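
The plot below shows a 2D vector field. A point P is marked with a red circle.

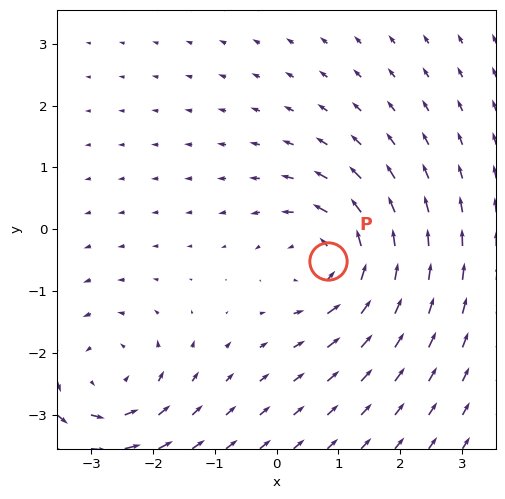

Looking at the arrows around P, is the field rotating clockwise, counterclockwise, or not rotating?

Near P at (0.8, -0.5) the arrows circulate counterclockwise. The curl (z-component) there is about +4; positive curl means counterclockwise rotation.

counterclockwise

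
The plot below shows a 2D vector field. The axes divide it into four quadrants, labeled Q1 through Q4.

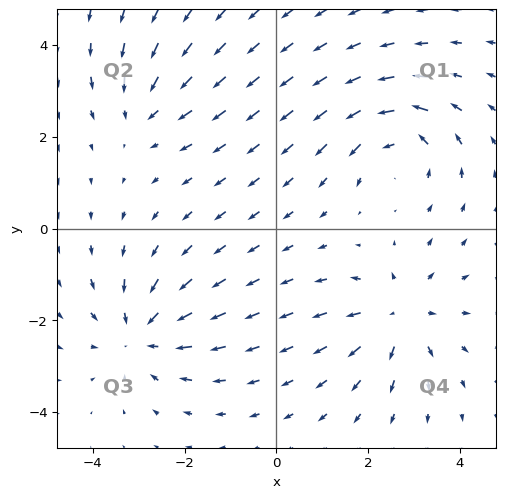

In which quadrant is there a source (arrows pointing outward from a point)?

The source sits at approximately (2.7, -1.9), which lies in quadrant Q4. The divergence there is about +5, positive as expected for a source.

Q4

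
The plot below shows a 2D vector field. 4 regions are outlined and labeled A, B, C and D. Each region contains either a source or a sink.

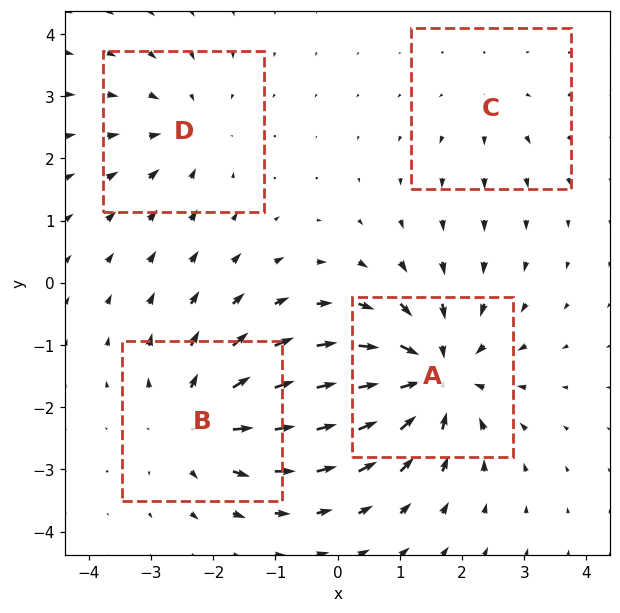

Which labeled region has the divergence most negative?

A

Divergence at each region's feature centre — A: about -7, B: about +5, C: about +2, D: about -3. Region A is most negative.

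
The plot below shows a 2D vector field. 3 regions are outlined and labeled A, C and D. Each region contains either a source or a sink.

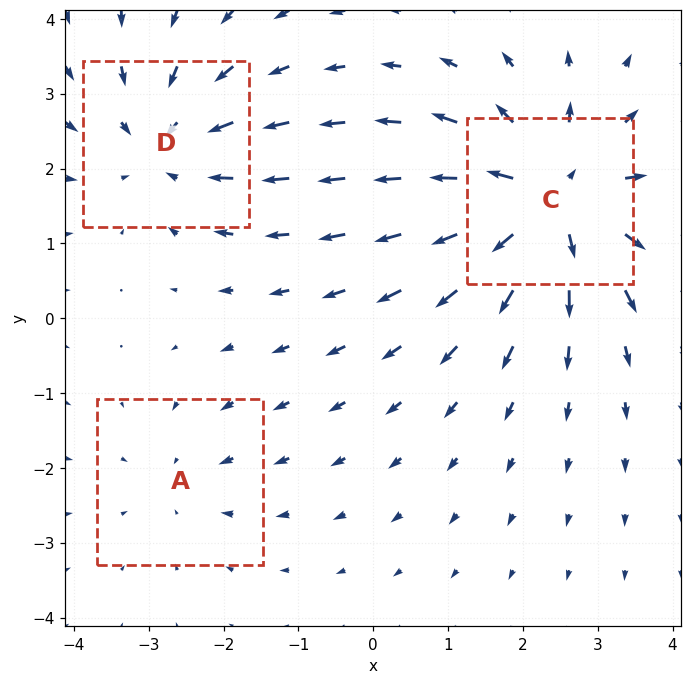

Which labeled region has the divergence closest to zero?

Divergence at each region's feature centre — A: about -2, C: about +5, D: about -3. Region A is closest to zero.

A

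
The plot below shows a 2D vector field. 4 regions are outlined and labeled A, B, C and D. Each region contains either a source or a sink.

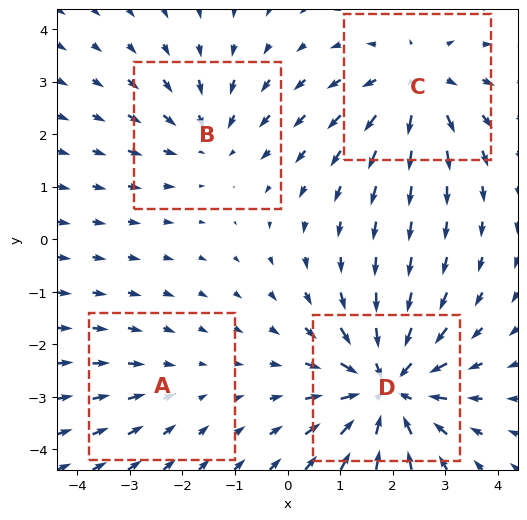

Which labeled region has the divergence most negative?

D

Divergence at each region's feature centre — A: about -2, B: about -3, C: about +4, D: about -6. Region D is most negative.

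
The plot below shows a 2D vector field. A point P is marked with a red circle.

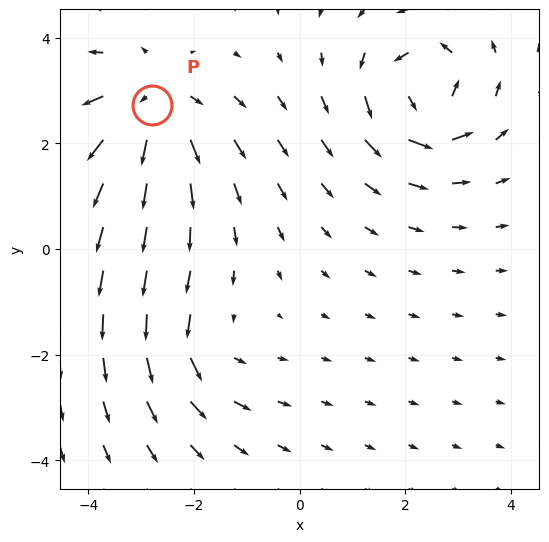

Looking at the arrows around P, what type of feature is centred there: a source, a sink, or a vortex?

source

At P (-2.8, 2.7) the arrows spread outward. Divergence about +4, curl ≈0 — positive divergence with near-zero curl is a source.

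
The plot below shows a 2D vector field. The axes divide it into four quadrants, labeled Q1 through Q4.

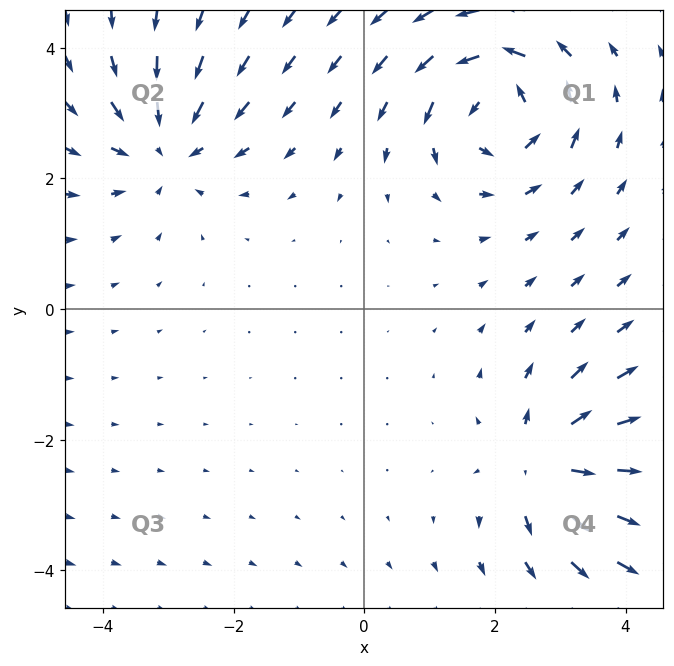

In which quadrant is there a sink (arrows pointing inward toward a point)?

Q2

The sink sits at approximately (-3.0, 2.5), which lies in quadrant Q2. The divergence there is about -3, negative as expected for a sink.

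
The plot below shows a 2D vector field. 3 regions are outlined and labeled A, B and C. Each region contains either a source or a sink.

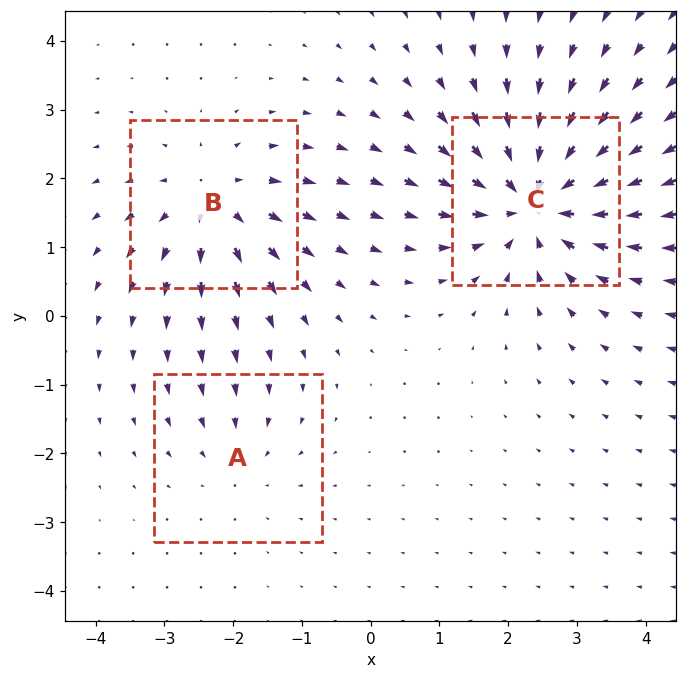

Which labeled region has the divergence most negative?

C

Divergence at each region's feature centre — A: about -2, B: about +4, C: about -6. Region C is most negative.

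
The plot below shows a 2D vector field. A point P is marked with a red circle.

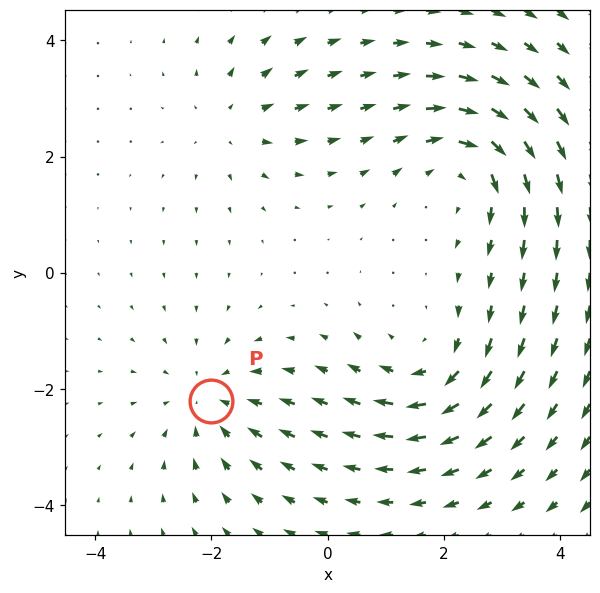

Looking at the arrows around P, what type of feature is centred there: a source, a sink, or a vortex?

sink

At P (-2.0, -2.2) the arrows converge inward. Divergence about -3, curl ≈0 — negative divergence with near-zero curl is a sink.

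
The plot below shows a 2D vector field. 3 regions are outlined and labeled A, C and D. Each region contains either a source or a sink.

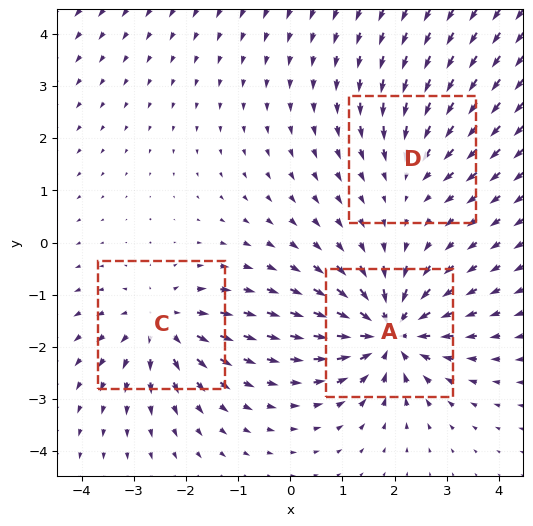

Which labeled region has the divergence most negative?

A

Divergence at each region's feature centre — A: about -6, C: about +4, D: about -3. Region A is most negative.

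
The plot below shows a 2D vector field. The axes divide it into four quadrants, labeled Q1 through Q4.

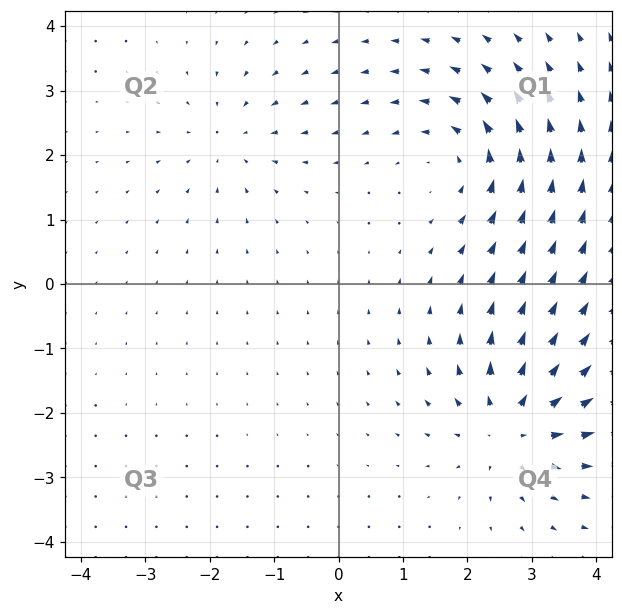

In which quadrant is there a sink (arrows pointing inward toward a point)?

The sink sits at approximately (-1.7, 2.3), which lies in quadrant Q2. The divergence there is about -3, negative as expected for a sink.

Q2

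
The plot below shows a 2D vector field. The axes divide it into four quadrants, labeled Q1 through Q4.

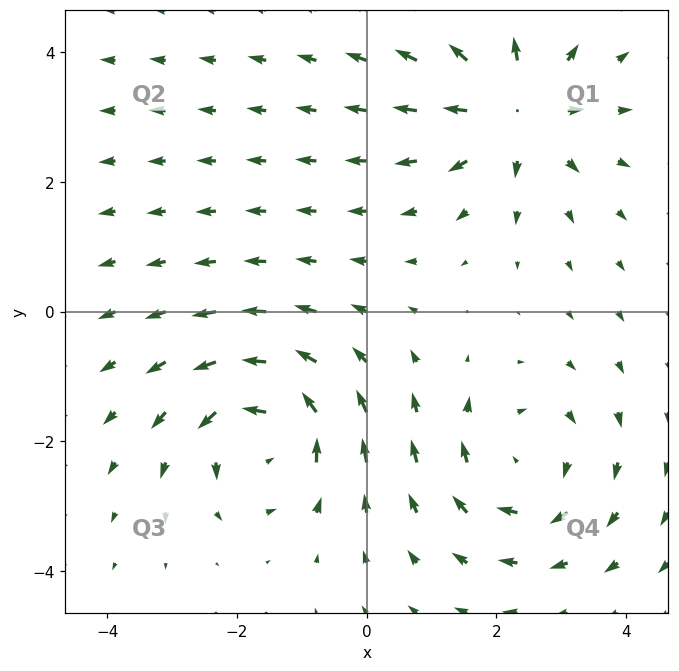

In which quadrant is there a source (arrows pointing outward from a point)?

Q1

The source sits at approximately (2.3, 3.1), which lies in quadrant Q1. The divergence there is about +4, positive as expected for a source.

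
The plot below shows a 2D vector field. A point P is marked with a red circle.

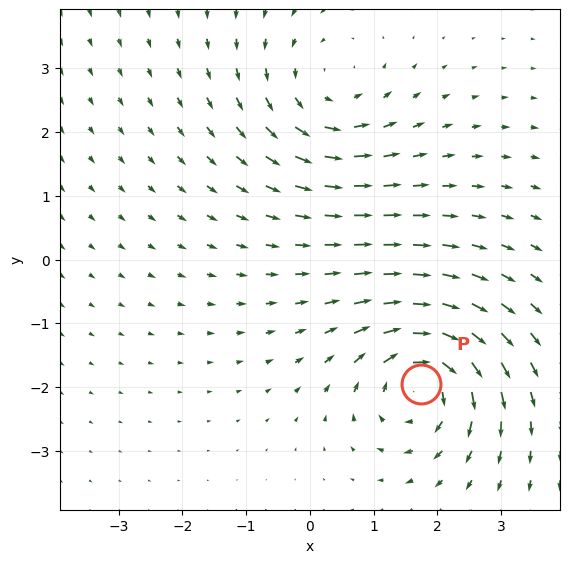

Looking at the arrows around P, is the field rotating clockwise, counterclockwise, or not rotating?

clockwise

Near P at (1.7, -2.0) the arrows circulate clockwise. The curl (z-component) there is about -7; negative curl means clockwise rotation.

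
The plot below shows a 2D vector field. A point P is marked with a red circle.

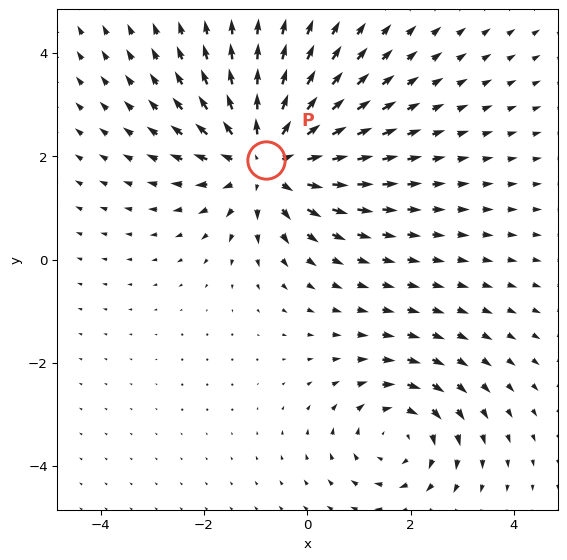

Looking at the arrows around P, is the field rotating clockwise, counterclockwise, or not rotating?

Near P at (-0.8, 1.9) the arrows show no circulation. The curl there is ≈0.

not rotating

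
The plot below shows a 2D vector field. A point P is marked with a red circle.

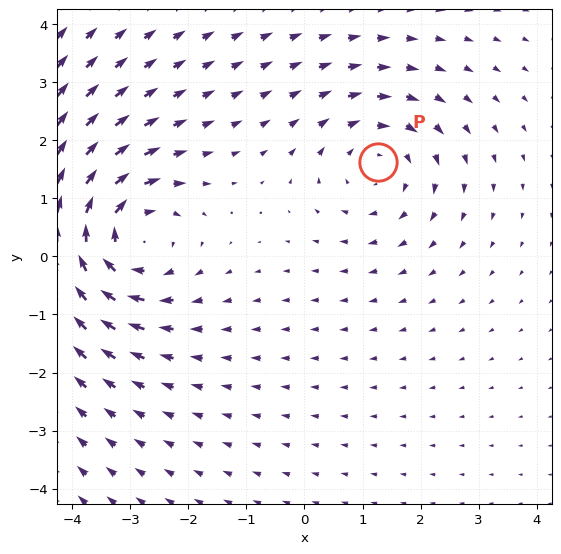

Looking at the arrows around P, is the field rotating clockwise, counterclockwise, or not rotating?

Near P at (1.3, 1.6) the arrows circulate clockwise. The curl (z-component) there is about -3; negative curl means clockwise rotation.

clockwise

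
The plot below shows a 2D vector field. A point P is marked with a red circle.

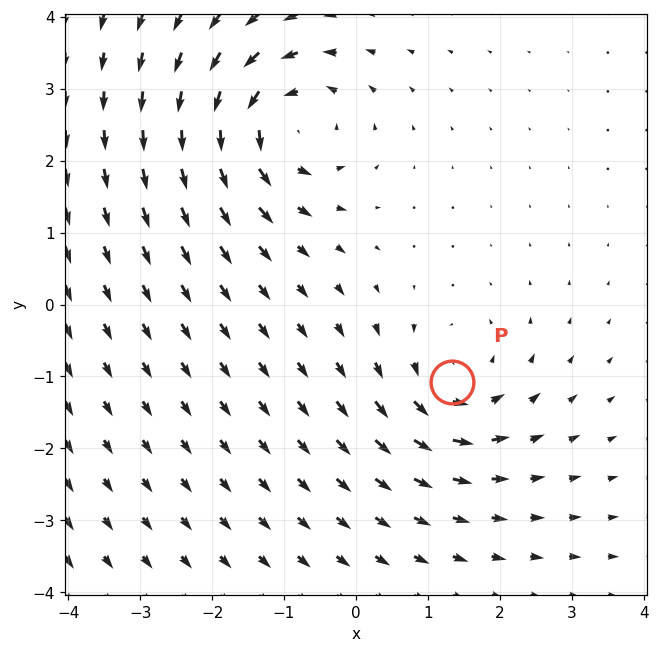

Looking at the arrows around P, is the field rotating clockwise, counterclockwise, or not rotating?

counterclockwise

Near P at (1.3, -1.1) the arrows circulate counterclockwise. The curl (z-component) there is about +4; positive curl means counterclockwise rotation.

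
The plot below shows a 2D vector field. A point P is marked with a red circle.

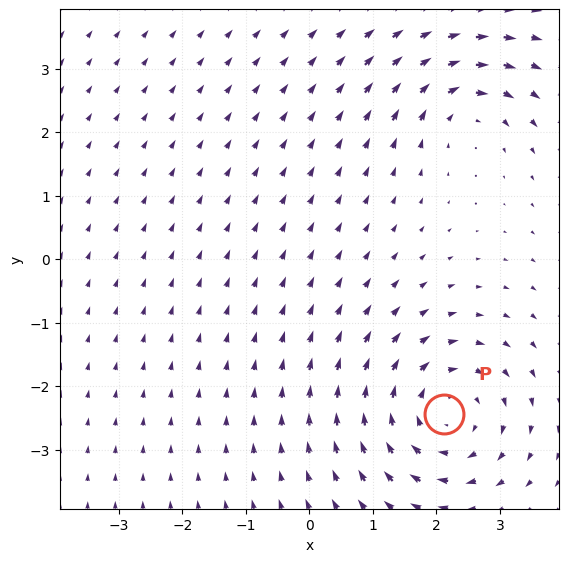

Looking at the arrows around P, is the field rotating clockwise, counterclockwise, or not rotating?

Near P at (2.1, -2.4) the arrows circulate clockwise. The curl (z-component) there is about -5; negative curl means clockwise rotation.

clockwise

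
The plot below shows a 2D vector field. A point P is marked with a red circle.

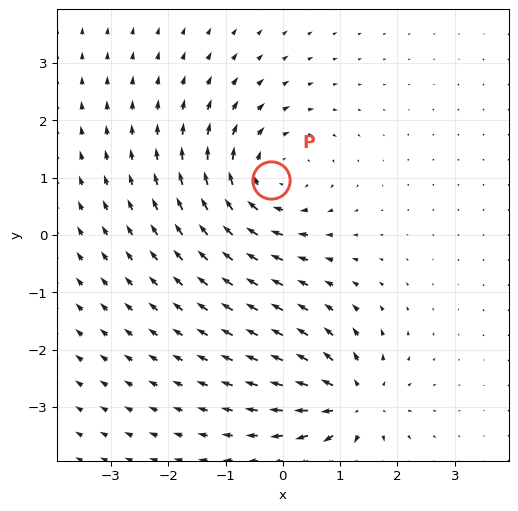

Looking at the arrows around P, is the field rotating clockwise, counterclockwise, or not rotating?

Near P at (-0.2, 1.0) the arrows circulate clockwise. The curl (z-component) there is about -4; negative curl means clockwise rotation.

clockwise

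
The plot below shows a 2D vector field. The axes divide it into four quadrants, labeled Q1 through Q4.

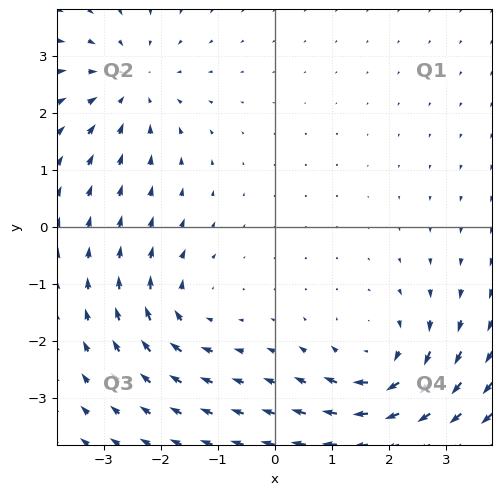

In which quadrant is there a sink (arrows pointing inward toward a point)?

The sink sits at approximately (-2.5, 2.5), which lies in quadrant Q2. The divergence there is about -3, negative as expected for a sink.

Q2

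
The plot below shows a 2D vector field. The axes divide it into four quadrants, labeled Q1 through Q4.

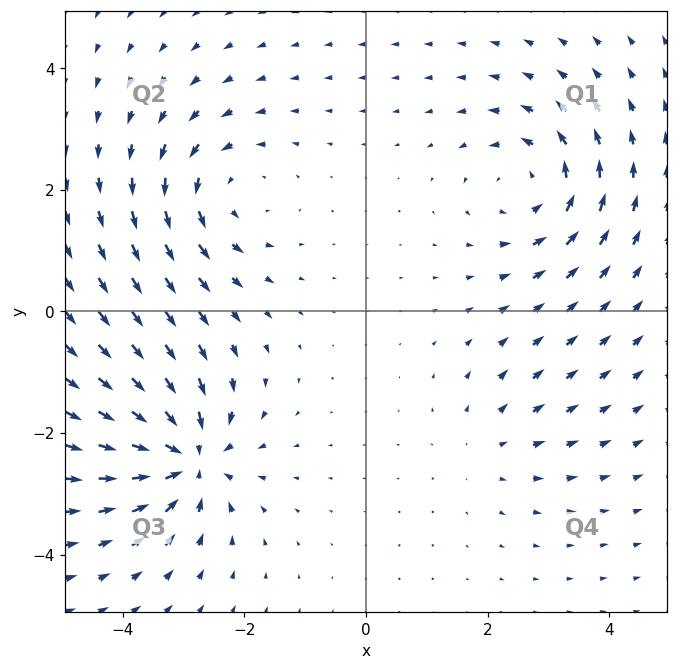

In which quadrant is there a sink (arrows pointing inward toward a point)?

Q3

The sink sits at approximately (-2.9, -2.4), which lies in quadrant Q3. The divergence there is about -7, negative as expected for a sink.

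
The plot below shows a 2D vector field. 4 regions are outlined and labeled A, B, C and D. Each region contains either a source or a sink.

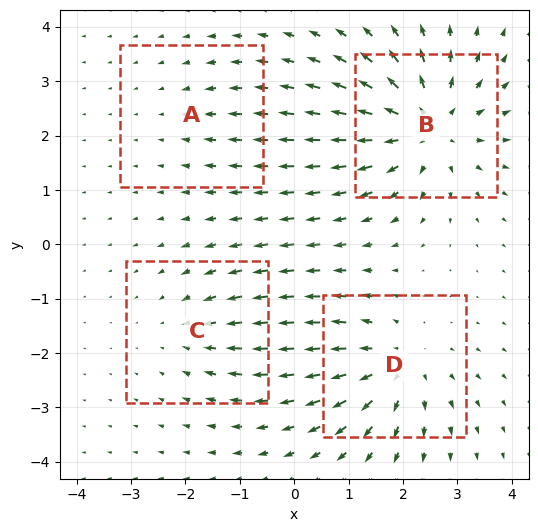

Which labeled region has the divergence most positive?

B

Divergence at each region's feature centre — A: about -2, B: about +6, C: about -3, D: about +5. Region B is most positive.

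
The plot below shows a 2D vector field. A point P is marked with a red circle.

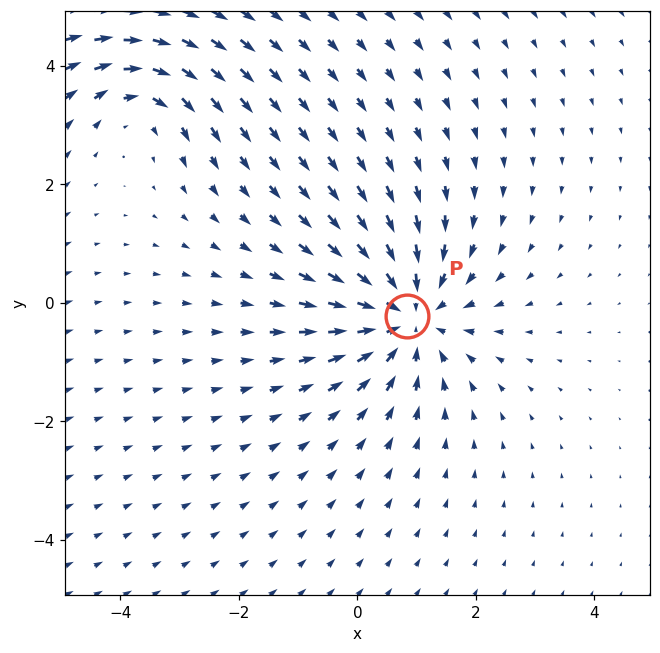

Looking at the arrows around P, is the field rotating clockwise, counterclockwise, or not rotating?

not rotating

Near P at (0.8, -0.2) the arrows show no circulation. The curl there is ≈0.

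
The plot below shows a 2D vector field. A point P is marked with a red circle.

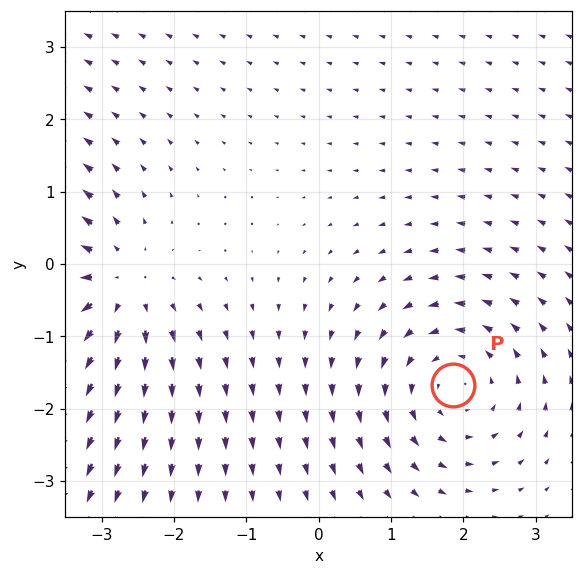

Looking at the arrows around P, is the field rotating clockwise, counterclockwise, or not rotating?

Near P at (1.9, -1.7) the arrows circulate counterclockwise. The curl (z-component) there is about +4; positive curl means counterclockwise rotation.

counterclockwise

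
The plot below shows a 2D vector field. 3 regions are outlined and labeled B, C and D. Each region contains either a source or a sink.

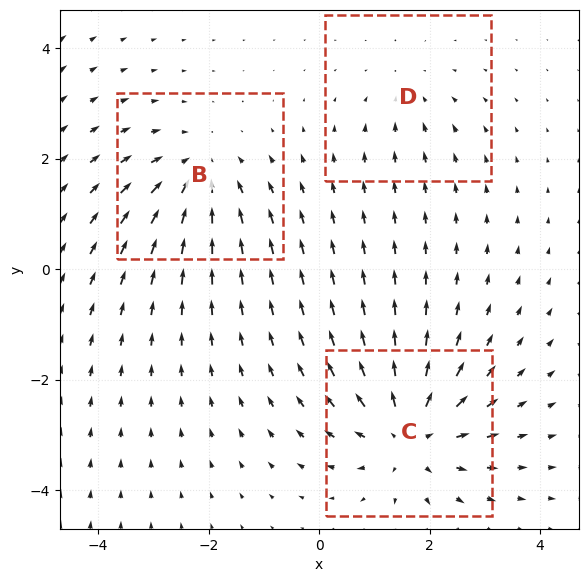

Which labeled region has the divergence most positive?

C

Divergence at each region's feature centre — B: about -3, C: about +4, D: about -2. Region C is most positive.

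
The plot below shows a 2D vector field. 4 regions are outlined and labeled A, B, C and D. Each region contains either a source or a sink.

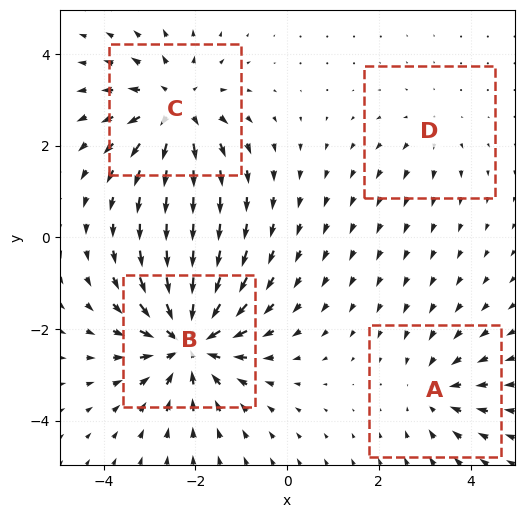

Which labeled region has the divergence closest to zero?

D

Divergence at each region's feature centre — A: about -3, B: about -6, C: about +5, D: about +2. Region D is closest to zero.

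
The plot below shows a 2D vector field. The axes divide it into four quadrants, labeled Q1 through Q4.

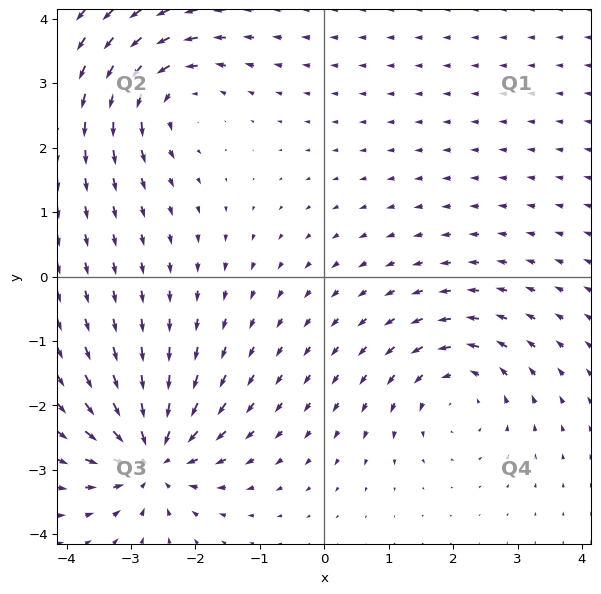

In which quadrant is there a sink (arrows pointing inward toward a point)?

Q3

The sink sits at approximately (-2.7, -2.8), which lies in quadrant Q3. The divergence there is about -6, negative as expected for a sink.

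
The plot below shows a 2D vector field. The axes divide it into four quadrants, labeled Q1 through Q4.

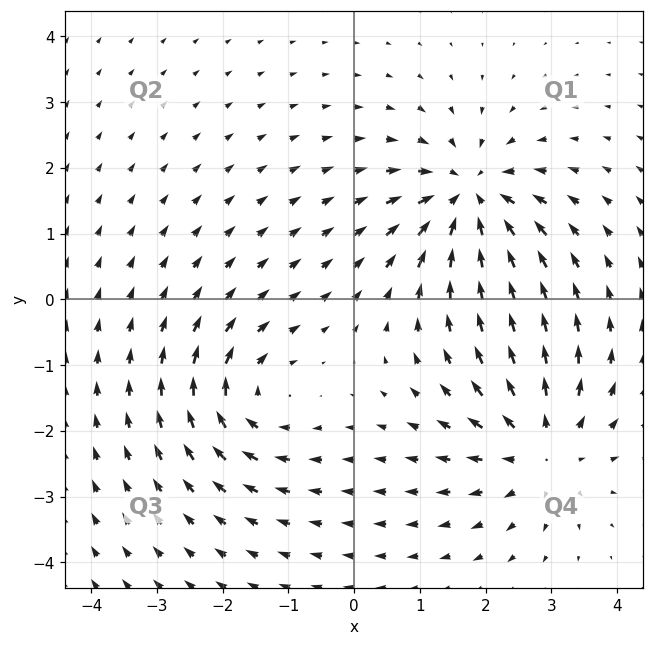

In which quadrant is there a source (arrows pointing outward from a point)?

The source sits at approximately (2.9, -2.3), which lies in quadrant Q4. The divergence there is about +4, positive as expected for a source.

Q4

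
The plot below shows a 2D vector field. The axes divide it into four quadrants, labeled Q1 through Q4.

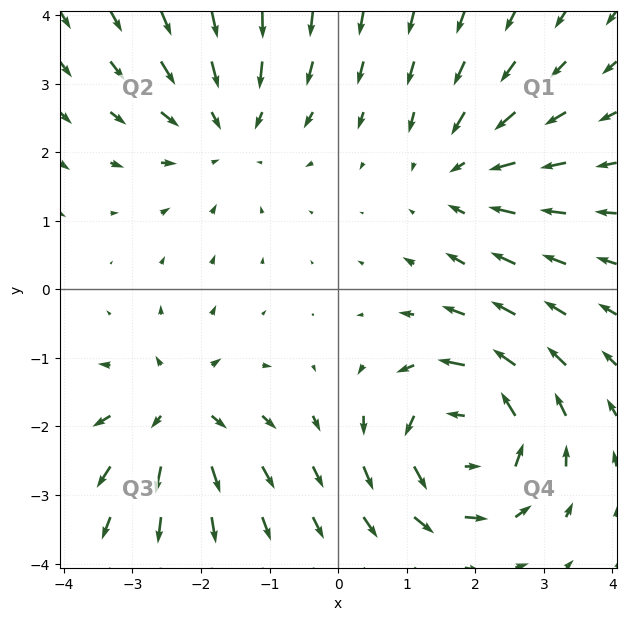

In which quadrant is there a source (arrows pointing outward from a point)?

The source sits at approximately (-2.3, -1.8), which lies in quadrant Q3. The divergence there is about +4, positive as expected for a source.

Q3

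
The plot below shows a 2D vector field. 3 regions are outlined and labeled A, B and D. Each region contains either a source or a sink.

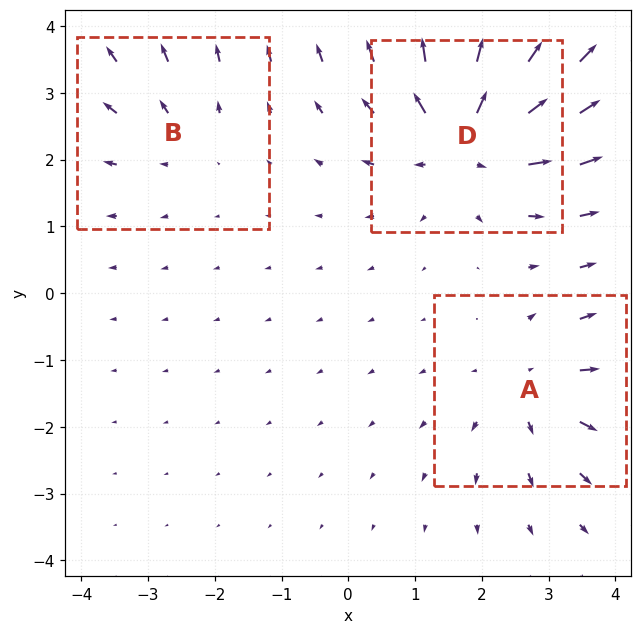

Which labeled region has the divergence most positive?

Divergence at each region's feature centre — A: about +3, B: about +2, D: about +5. Region D is most positive.

D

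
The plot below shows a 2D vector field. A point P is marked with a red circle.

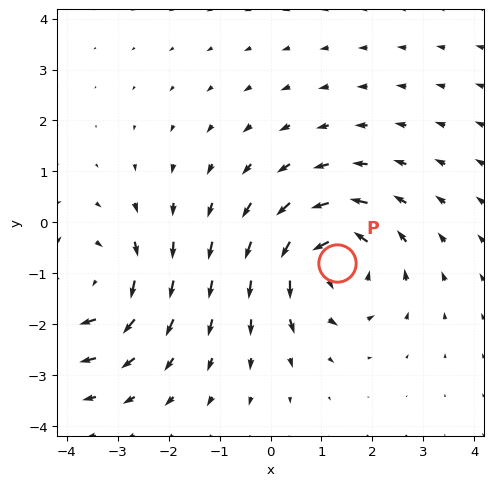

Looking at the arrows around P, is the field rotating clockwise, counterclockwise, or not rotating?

Near P at (1.3, -0.8) the arrows circulate counterclockwise. The curl (z-component) there is about +5; positive curl means counterclockwise rotation.

counterclockwise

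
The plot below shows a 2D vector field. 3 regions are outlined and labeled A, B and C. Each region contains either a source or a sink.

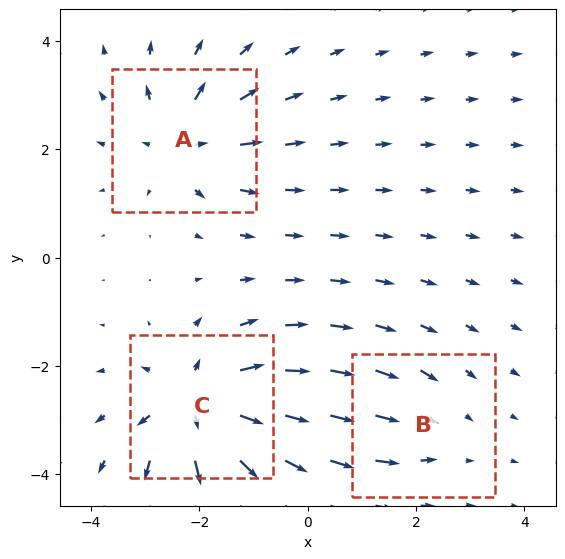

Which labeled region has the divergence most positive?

Divergence at each region's feature centre — A: about +4, B: about -2, C: about +6. Region C is most positive.

C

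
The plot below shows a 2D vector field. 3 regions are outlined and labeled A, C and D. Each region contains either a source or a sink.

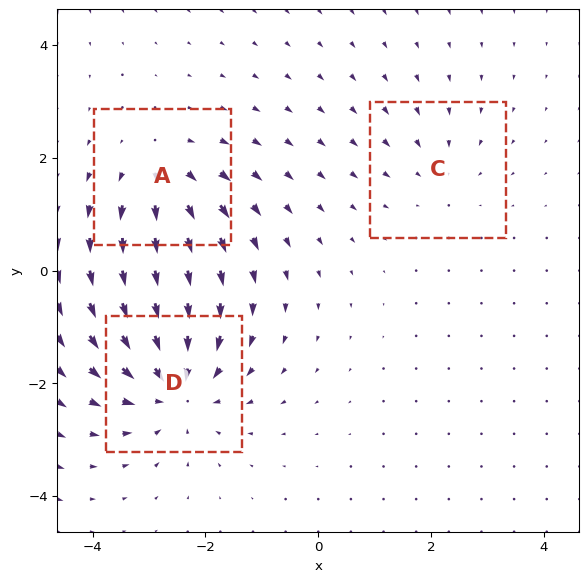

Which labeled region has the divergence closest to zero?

Divergence at each region's feature centre — A: about +3, C: about -2, D: about -5. Region C is closest to zero.

C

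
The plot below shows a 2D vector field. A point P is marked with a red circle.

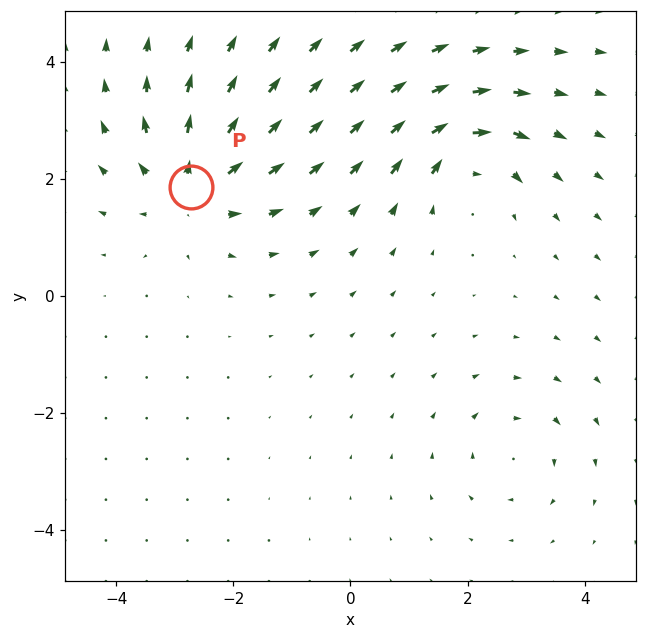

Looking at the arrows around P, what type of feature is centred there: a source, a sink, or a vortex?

At P (-2.7, 1.9) the arrows spread outward. Divergence about +5, curl ≈0 — positive divergence with near-zero curl is a source.

source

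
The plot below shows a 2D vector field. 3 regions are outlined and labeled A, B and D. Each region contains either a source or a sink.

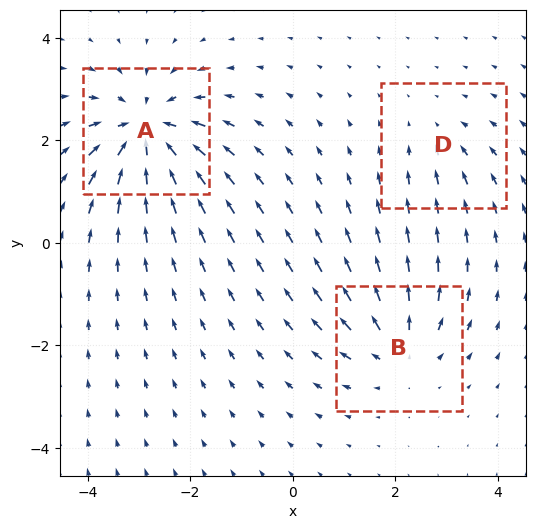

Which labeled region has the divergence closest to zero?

Divergence at each region's feature centre — A: about -6, B: about +4, D: about -2. Region D is closest to zero.

D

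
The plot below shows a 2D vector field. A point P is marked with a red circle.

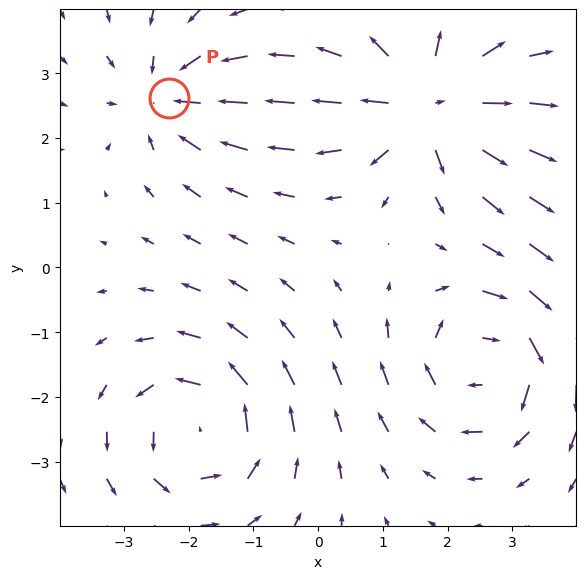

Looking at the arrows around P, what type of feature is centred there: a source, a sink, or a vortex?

sink

At P (-2.3, 2.6) the arrows converge inward. Divergence about -3, curl ≈0 — negative divergence with near-zero curl is a sink.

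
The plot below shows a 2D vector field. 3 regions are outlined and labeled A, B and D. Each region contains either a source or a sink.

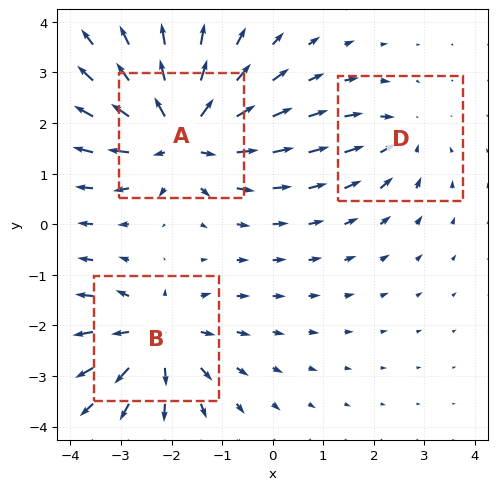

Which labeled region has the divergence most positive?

Divergence at each region's feature centre — A: about +5, B: about +4, D: about -2. Region A is most positive.

A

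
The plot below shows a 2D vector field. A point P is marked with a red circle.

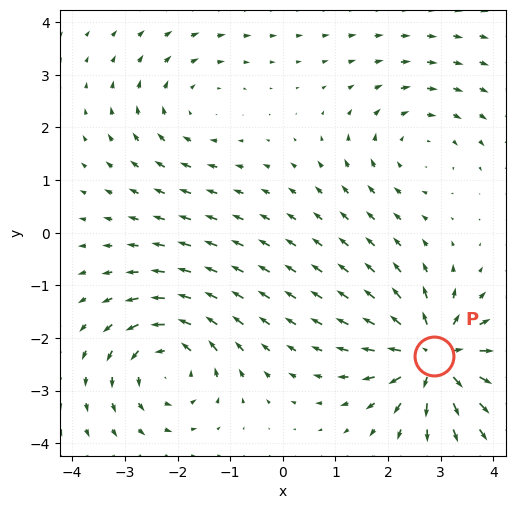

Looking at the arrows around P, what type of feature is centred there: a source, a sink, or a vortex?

At P (2.9, -2.3) the arrows spread outward. Divergence about +7, curl ≈0 — positive divergence with near-zero curl is a source.

source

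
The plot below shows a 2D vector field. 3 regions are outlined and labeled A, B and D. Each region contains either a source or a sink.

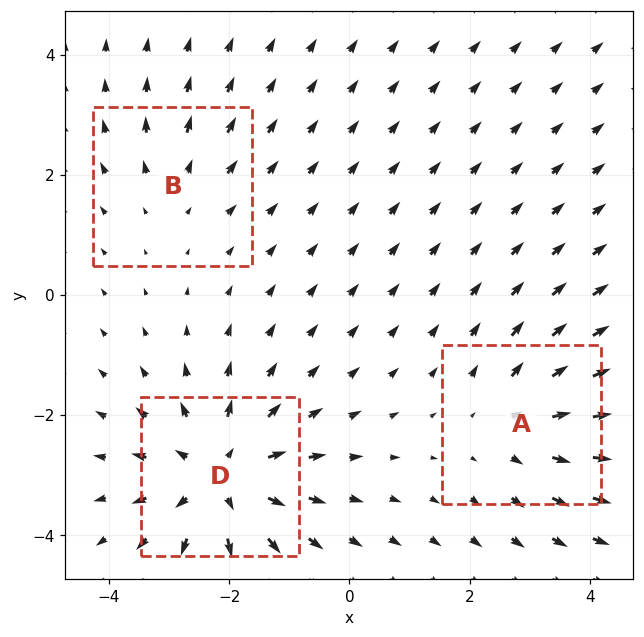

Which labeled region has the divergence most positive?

Divergence at each region's feature centre — A: about +3, B: about +2, D: about +5. Region D is most positive.

D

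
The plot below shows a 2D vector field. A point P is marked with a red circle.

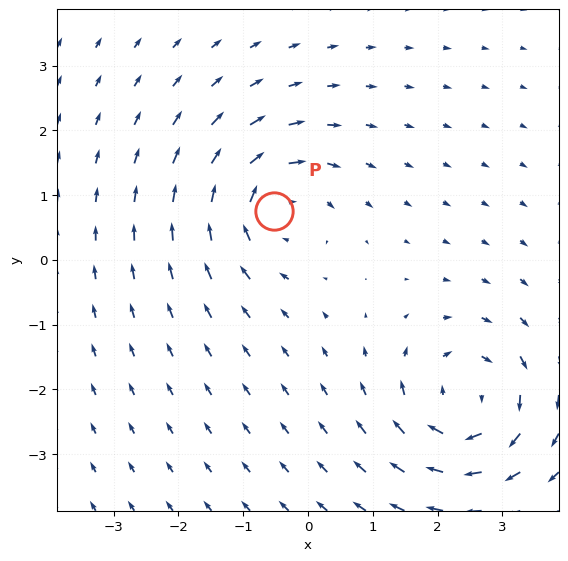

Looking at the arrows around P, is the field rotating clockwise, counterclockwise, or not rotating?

Near P at (-0.5, 0.8) the arrows circulate clockwise. The curl (z-component) there is about -5; negative curl means clockwise rotation.

clockwise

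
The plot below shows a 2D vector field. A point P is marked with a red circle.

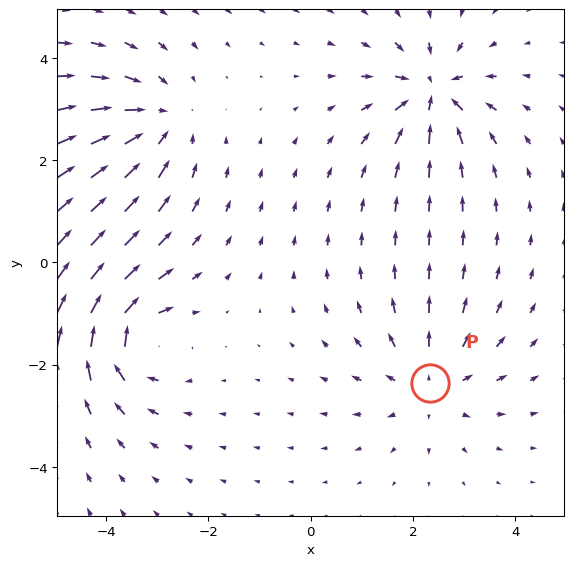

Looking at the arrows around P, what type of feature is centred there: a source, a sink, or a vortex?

source

At P (2.3, -2.4) the arrows spread outward. Divergence about +4, curl ≈0 — positive divergence with near-zero curl is a source.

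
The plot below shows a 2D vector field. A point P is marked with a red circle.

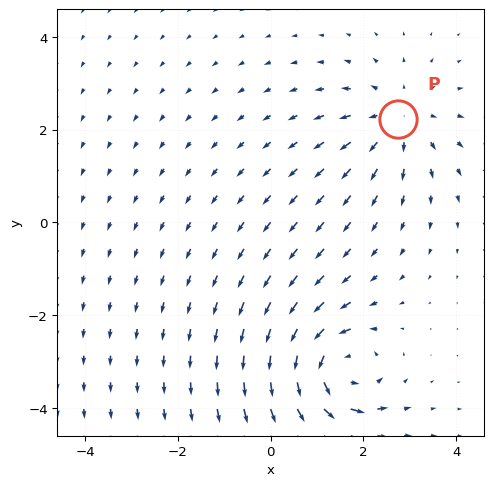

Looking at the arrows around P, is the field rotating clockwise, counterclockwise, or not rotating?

not rotating

Near P at (2.7, 2.2) the arrows show no circulation. The curl there is ≈0.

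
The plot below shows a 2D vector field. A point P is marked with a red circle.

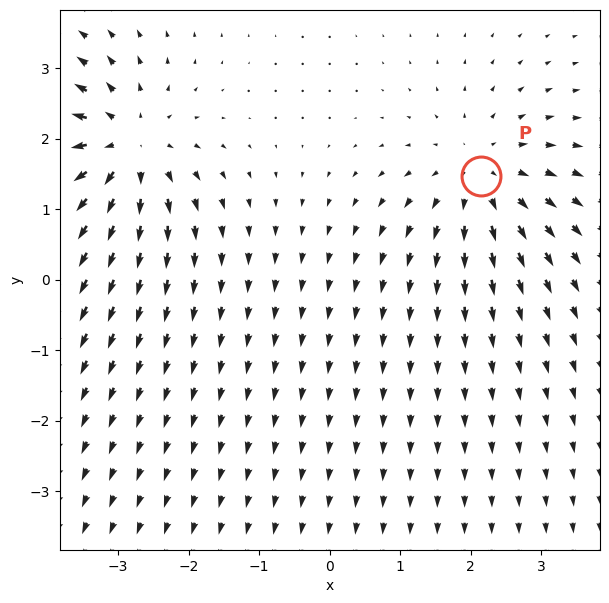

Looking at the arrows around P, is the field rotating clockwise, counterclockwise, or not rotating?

not rotating

Near P at (2.1, 1.5) the arrows show no circulation. The curl there is ≈0.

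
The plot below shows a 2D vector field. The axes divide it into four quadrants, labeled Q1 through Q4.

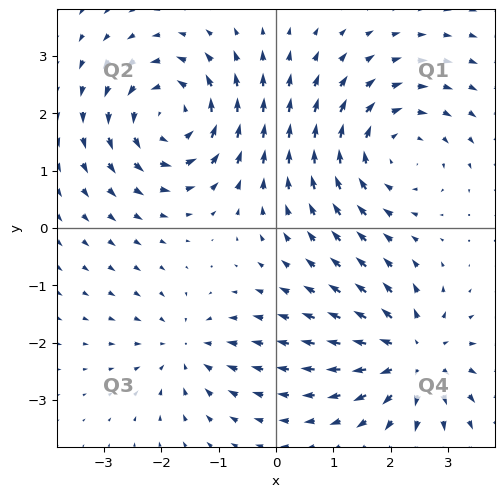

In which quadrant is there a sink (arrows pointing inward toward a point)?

Q3

The sink sits at approximately (-1.6, -2.1), which lies in quadrant Q3. The divergence there is about -3, negative as expected for a sink.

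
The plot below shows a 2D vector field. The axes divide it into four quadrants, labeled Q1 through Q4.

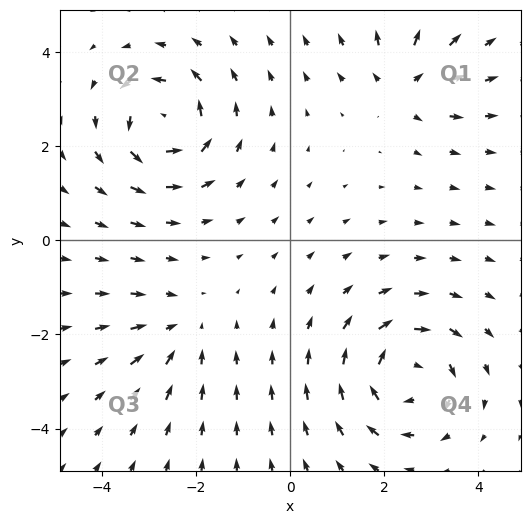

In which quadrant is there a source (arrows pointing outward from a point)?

Q1

The source sits at approximately (2.5, 3.3), which lies in quadrant Q1. The divergence there is about +4, positive as expected for a source.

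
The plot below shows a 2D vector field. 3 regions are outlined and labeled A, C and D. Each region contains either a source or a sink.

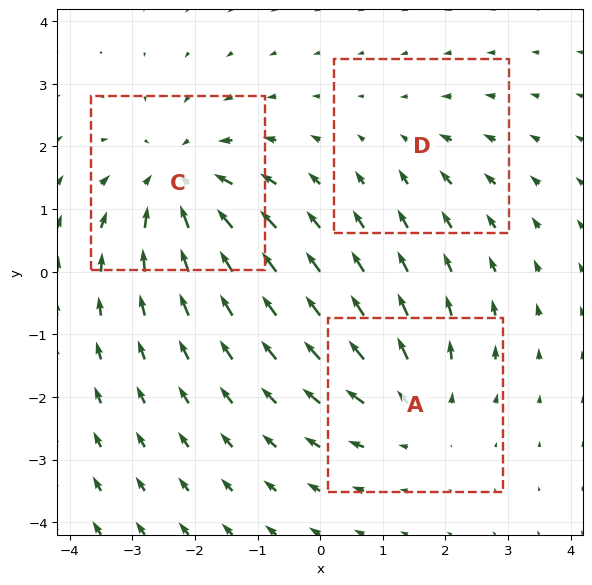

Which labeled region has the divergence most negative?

C

Divergence at each region's feature centre — A: about +3, C: about -4, D: about -2. Region C is most negative.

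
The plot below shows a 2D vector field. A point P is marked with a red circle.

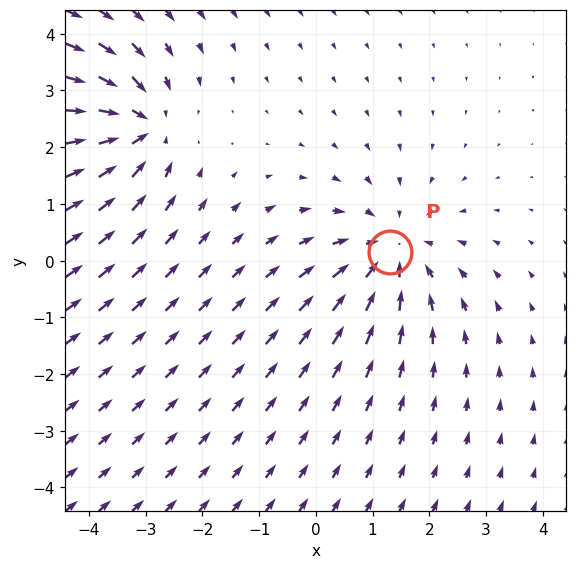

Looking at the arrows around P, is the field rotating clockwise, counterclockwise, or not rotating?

Near P at (1.3, 0.2) the arrows show no circulation. The curl there is ≈0.

not rotating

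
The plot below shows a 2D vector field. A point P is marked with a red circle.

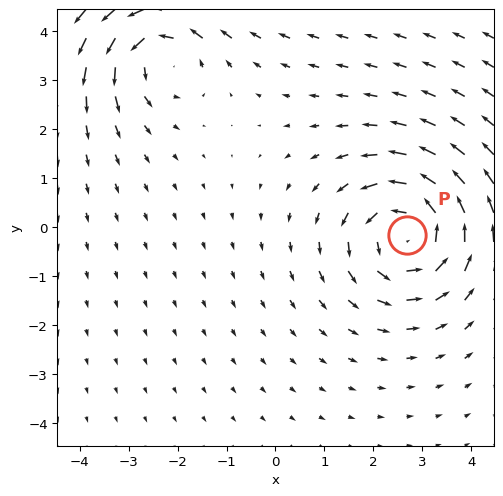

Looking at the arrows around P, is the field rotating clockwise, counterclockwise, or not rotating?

Near P at (2.7, -0.2) the arrows circulate counterclockwise. The curl (z-component) there is about +5; positive curl means counterclockwise rotation.

counterclockwise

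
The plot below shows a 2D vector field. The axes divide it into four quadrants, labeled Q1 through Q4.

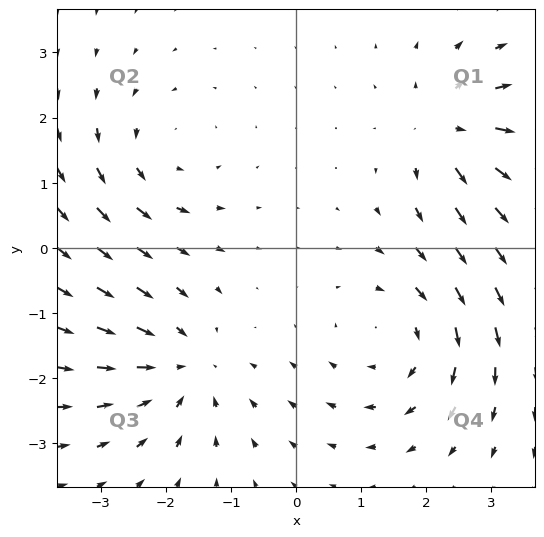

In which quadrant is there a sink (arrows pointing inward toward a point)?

Q3

The sink sits at approximately (-1.7, -1.8), which lies in quadrant Q3. The divergence there is about -4, negative as expected for a sink.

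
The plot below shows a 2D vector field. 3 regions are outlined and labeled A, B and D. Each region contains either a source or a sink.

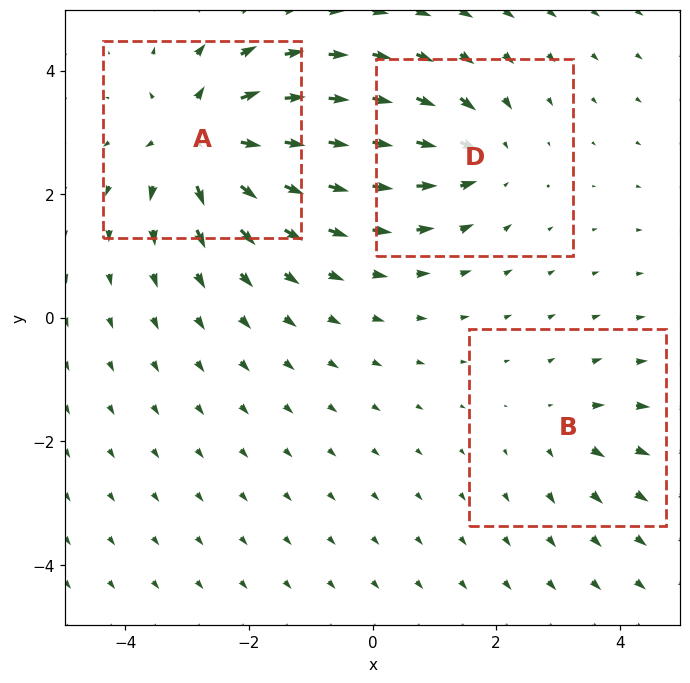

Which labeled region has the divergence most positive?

A

Divergence at each region's feature centre — A: about +6, B: about +2, D: about -4. Region A is most positive.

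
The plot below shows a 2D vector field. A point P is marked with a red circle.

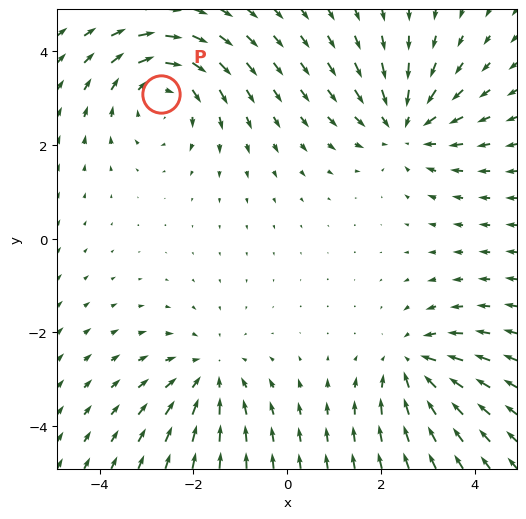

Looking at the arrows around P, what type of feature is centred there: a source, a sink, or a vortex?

vortex

At P (-2.7, 3.1) the arrows circulate clockwise. Divergence ≈0, curl about -3 — near-zero divergence with nonzero curl is a vortex.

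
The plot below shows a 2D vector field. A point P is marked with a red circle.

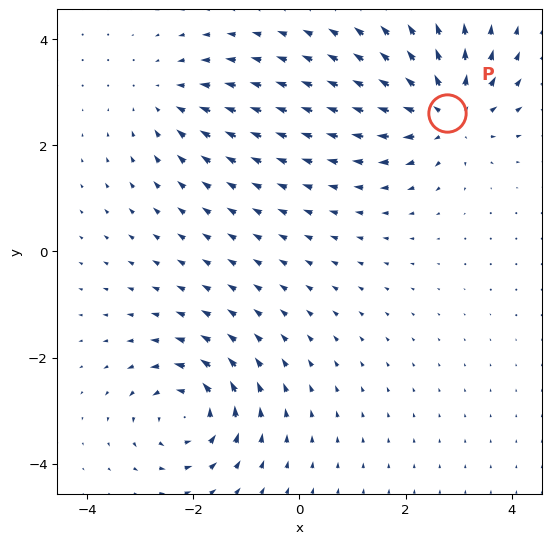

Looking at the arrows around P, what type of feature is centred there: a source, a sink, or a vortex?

source

At P (2.8, 2.6) the arrows spread outward. Divergence about +6, curl ≈0 — positive divergence with near-zero curl is a source.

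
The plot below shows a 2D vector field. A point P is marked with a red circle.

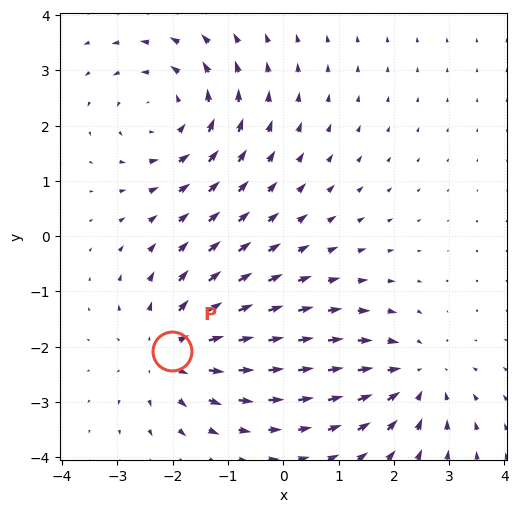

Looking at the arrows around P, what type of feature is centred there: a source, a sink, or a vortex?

source

At P (-2.0, -2.1) the arrows spread outward. Divergence about +4, curl ≈0 — positive divergence with near-zero curl is a source.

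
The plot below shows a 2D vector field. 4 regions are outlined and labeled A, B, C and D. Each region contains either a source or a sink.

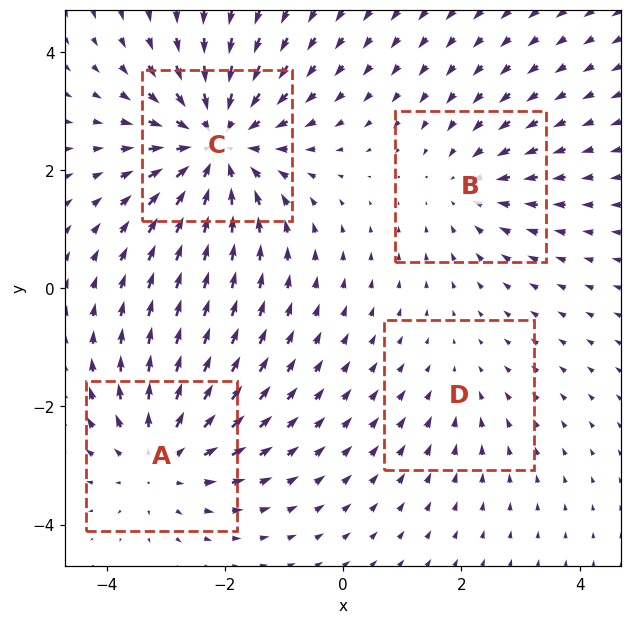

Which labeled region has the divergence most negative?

C

Divergence at each region's feature centre — A: about +4, B: about -3, C: about -6, D: about -2. Region C is most negative.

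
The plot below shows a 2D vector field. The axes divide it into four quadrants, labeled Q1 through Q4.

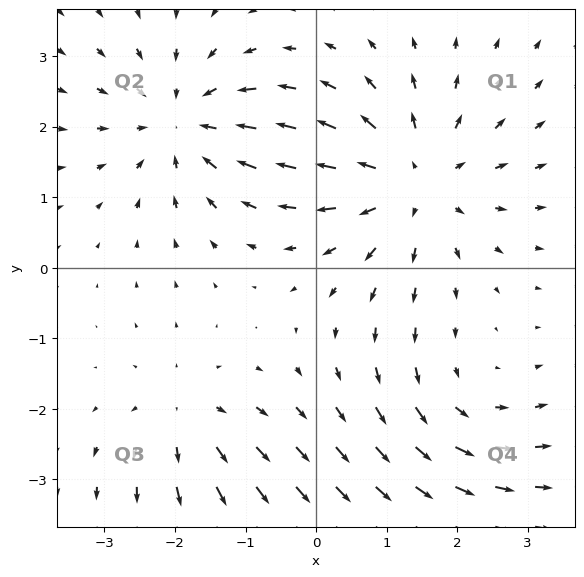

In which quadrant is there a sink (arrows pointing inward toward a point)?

The sink sits at approximately (-1.9, 2.1), which lies in quadrant Q2. The divergence there is about -4, negative as expected for a sink.

Q2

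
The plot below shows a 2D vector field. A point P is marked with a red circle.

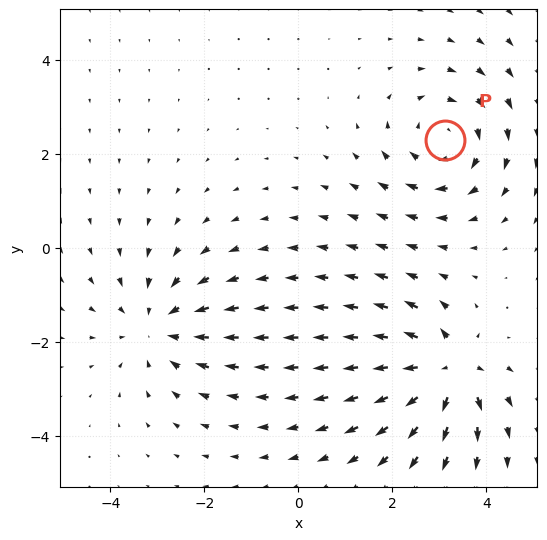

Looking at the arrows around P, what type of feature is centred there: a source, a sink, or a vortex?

vortex

At P (3.1, 2.3) the arrows circulate clockwise. Divergence ≈0, curl about -4 — near-zero divergence with nonzero curl is a vortex.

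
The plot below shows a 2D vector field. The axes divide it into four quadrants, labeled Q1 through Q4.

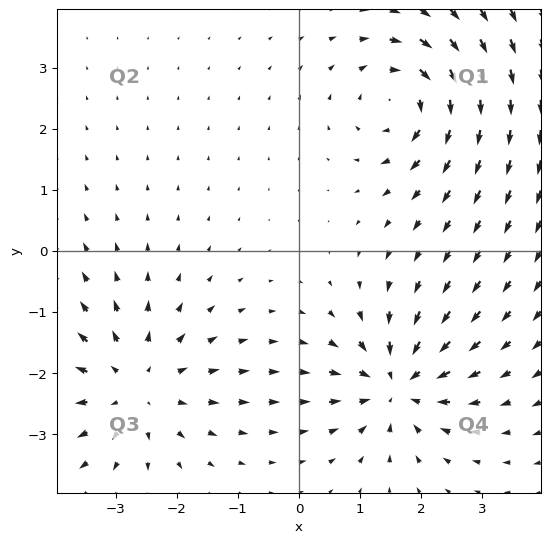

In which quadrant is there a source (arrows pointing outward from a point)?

The source sits at approximately (-2.7, -2.2), which lies in quadrant Q3. The divergence there is about +4, positive as expected for a source.

Q3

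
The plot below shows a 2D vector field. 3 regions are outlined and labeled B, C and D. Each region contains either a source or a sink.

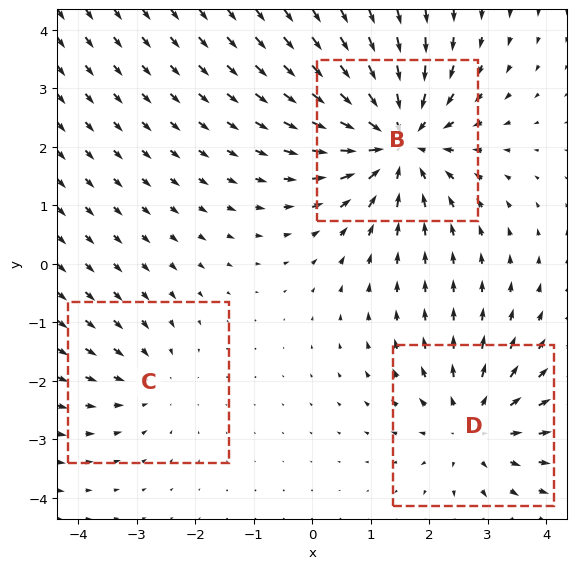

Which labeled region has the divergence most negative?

B

Divergence at each region's feature centre — B: about -5, C: about -2, D: about +3. Region B is most negative.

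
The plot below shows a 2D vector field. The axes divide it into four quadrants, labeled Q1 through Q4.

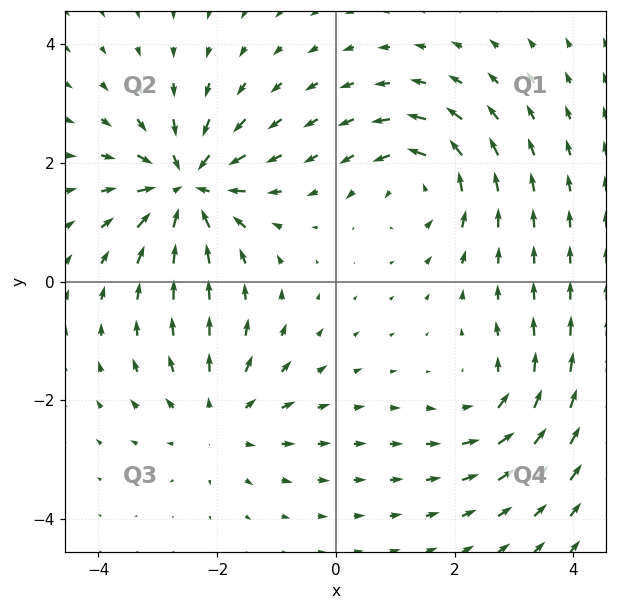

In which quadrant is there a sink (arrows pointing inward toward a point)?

Q2

The sink sits at approximately (-2.5, 1.6), which lies in quadrant Q2. The divergence there is about -5, negative as expected for a sink.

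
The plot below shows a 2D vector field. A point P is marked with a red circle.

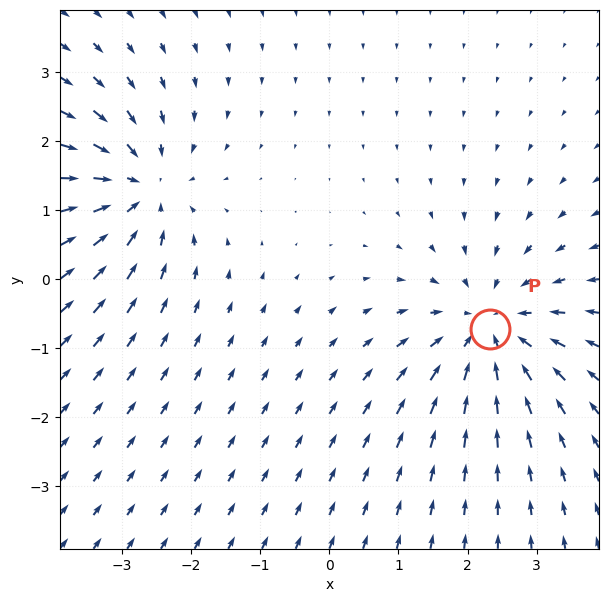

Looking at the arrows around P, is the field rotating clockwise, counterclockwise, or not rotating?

not rotating

Near P at (2.3, -0.7) the arrows show no circulation. The curl there is ≈0.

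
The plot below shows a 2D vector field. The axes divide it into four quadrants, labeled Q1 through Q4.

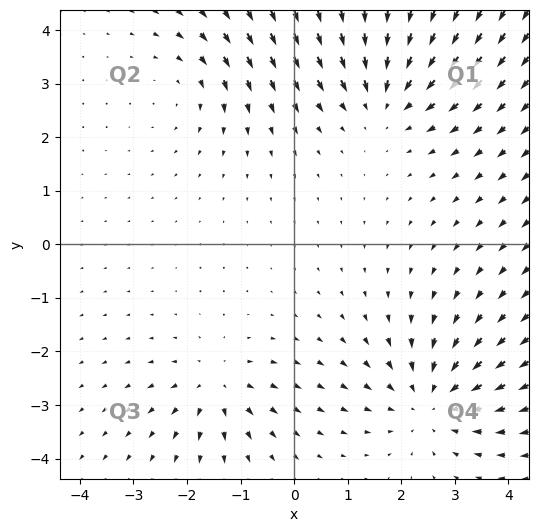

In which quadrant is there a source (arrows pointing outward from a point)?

The source sits at approximately (-1.5, -2.6), which lies in quadrant Q3. The divergence there is about +4, positive as expected for a source.

Q3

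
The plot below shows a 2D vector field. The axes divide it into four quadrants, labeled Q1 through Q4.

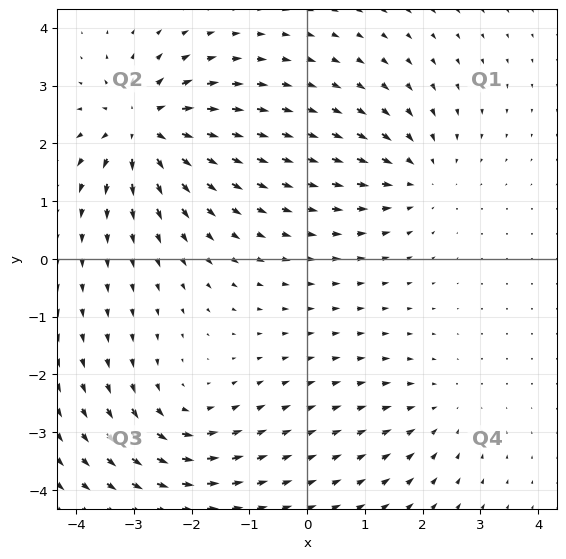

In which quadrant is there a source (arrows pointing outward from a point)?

Q2

The source sits at approximately (-2.8, 2.3), which lies in quadrant Q2. The divergence there is about +7, positive as expected for a source.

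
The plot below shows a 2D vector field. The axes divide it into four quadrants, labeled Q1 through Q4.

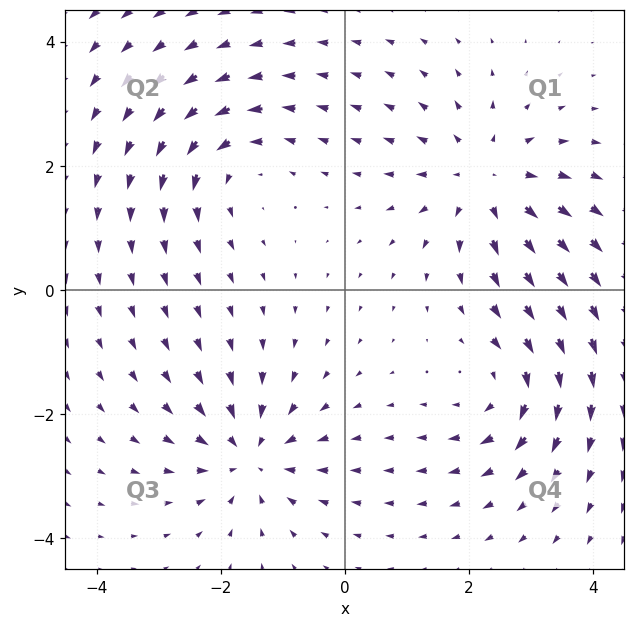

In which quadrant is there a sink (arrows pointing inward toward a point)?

Q3

The sink sits at approximately (-1.5, -2.7), which lies in quadrant Q3. The divergence there is about -4, negative as expected for a sink.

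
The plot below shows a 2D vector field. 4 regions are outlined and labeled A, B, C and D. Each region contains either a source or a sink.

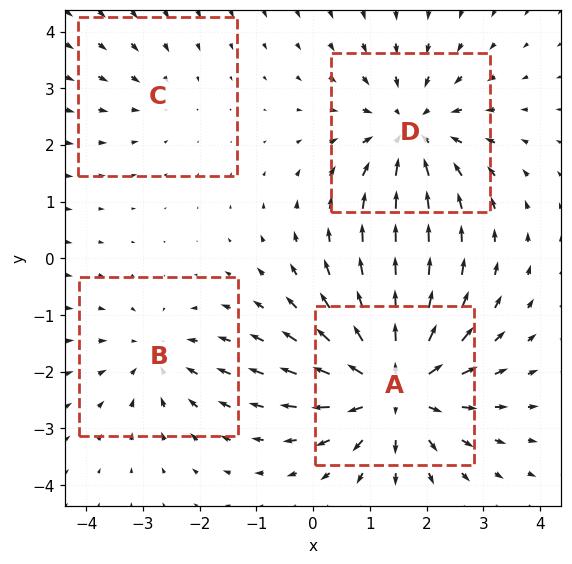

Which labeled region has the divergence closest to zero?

Divergence at each region's feature centre — A: about +6, B: about -3, C: about -2, D: about -5. Region C is closest to zero.

C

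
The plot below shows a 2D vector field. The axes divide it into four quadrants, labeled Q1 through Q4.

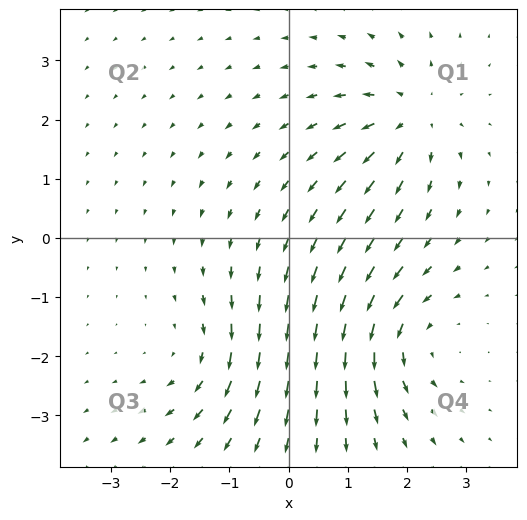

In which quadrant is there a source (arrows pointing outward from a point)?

Q1

The source sits at approximately (2.1, 2.0), which lies in quadrant Q1. The divergence there is about +5, positive as expected for a source.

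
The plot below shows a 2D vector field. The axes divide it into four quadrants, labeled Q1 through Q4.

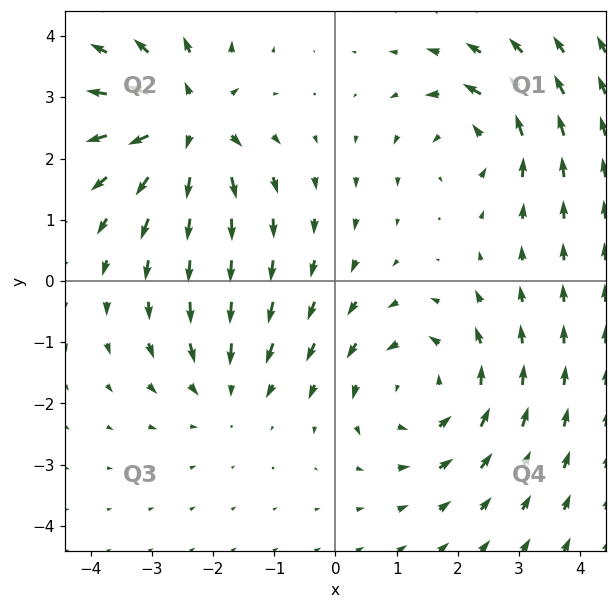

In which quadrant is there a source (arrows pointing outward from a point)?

The source sits at approximately (-2.4, 2.6), which lies in quadrant Q2. The divergence there is about +6, positive as expected for a source.

Q2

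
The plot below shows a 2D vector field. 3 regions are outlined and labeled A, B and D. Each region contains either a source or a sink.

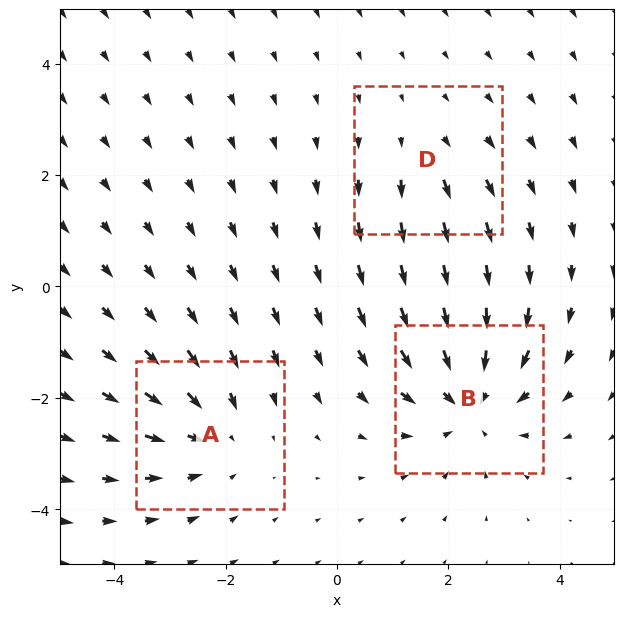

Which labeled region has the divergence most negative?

Divergence at each region's feature centre — A: about -3, B: about -4, D: about +2. Region B is most negative.

B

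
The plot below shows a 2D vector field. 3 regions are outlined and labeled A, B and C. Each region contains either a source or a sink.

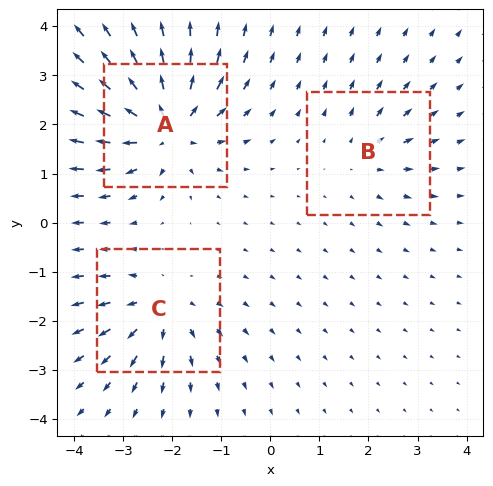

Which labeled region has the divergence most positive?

Divergence at each region's feature centre — A: about +6, B: about +2, C: about +4. Region A is most positive.

A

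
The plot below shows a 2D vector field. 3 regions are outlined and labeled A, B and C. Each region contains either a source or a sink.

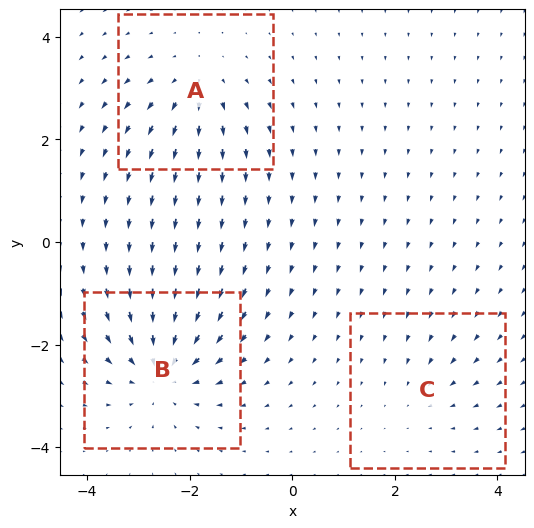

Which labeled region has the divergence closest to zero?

C

Divergence at each region's feature centre — A: about +3, B: about -5, C: about -2. Region C is closest to zero.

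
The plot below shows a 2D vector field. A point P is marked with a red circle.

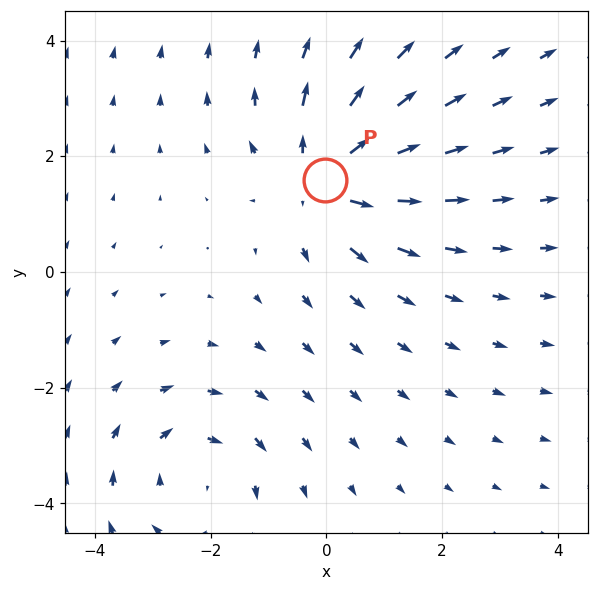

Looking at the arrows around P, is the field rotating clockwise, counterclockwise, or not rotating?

Near P at (-0.0, 1.6) the arrows show no circulation. The curl there is ≈0.

not rotating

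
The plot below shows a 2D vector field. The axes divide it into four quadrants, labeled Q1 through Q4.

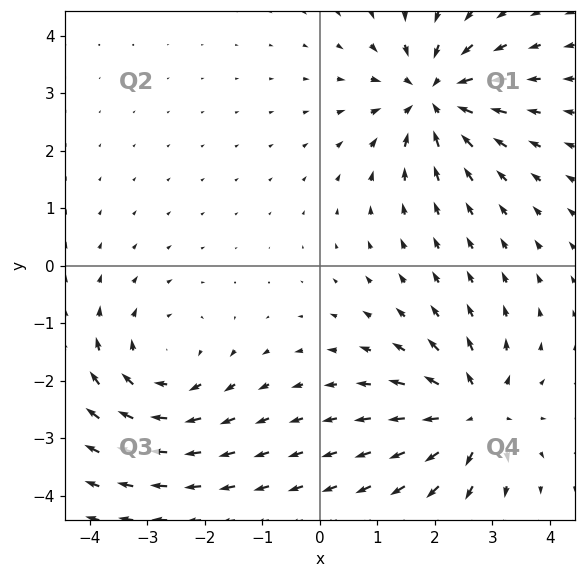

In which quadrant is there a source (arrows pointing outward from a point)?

The source sits at approximately (2.7, -2.6), which lies in quadrant Q4. The divergence there is about +4, positive as expected for a source.

Q4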